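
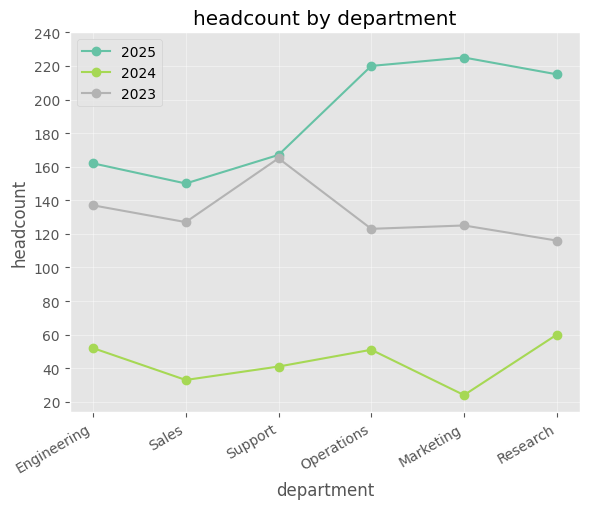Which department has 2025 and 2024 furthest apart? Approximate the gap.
Marketing, ≈ 200

Marketing: 2025 ≈ 220, 2024 ≈ 20 → gap ≈ 200. Next-largest (Operations) is only ≈ 160.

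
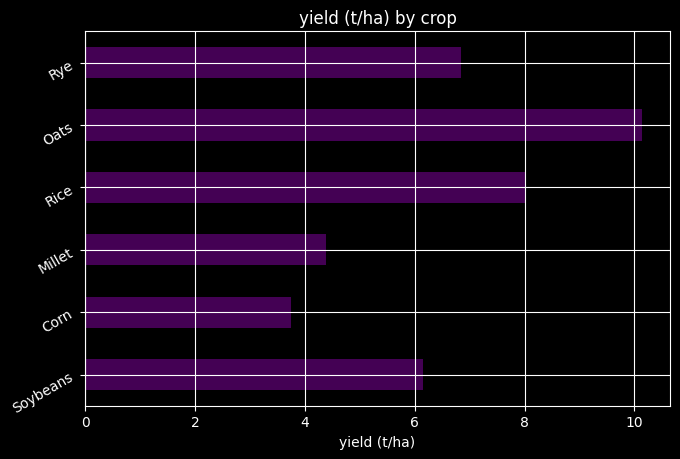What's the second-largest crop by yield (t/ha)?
Rice

Top 3: Oats ≈ 10, Rice ≈ 8, Rye ≈ 7.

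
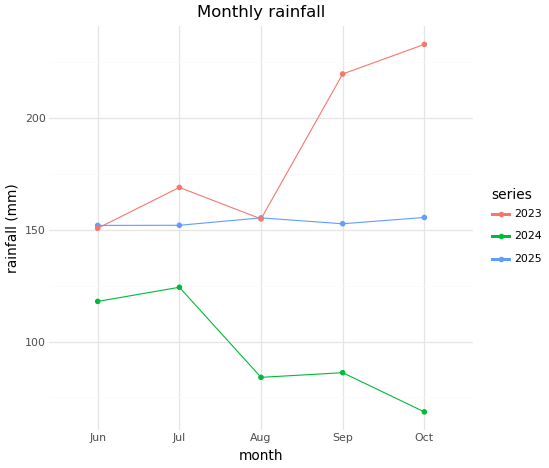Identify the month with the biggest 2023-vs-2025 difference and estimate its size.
Oct: 2023 ≈ 240, 2025 ≈ 160 → gap ≈ 80. Next-largest (Sep) is only ≈ 60.

Oct, ≈ 80 mm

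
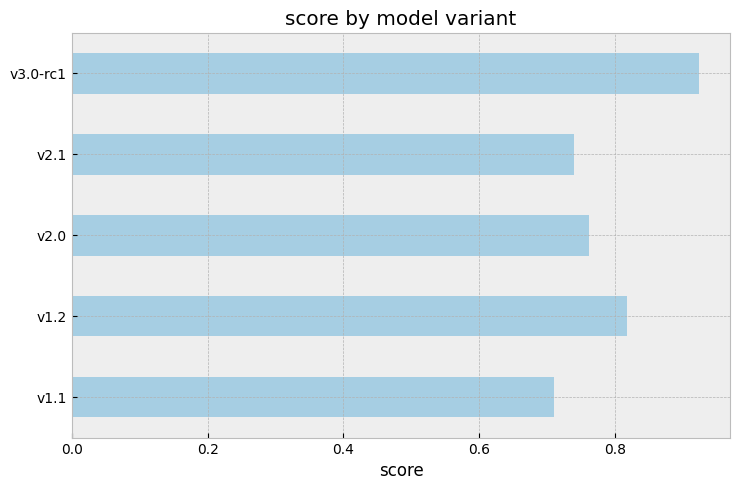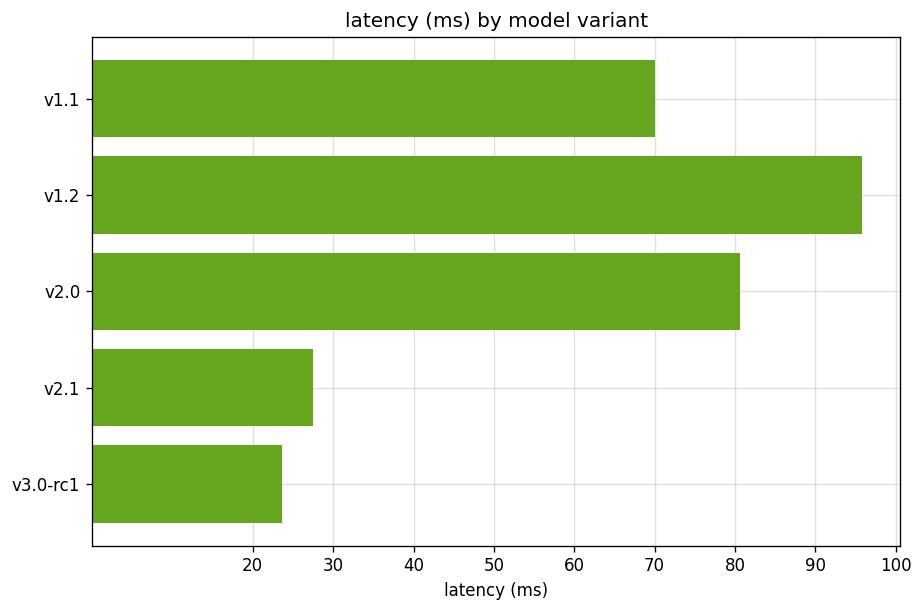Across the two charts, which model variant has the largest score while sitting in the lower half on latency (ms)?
v3.0-rc1

Chart 2 median latency (ms) ≈ 70; below-median model variants: v2.1, v3.0-rc1. Among those, v3.0-rc1 has the highest score (≈ 0.9).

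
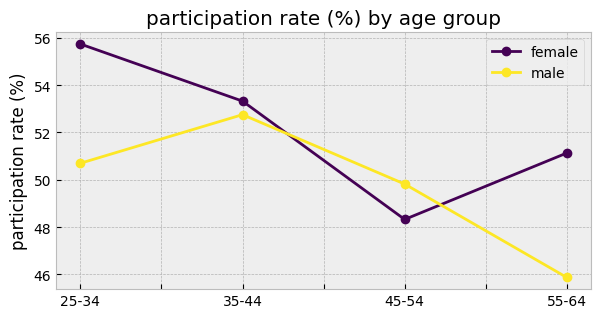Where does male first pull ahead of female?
35-44: male ≈ 53 vs female ≈ 53 (not yet); 45-54: male ≈ 50 vs female ≈ 48 (first crossover).

45-54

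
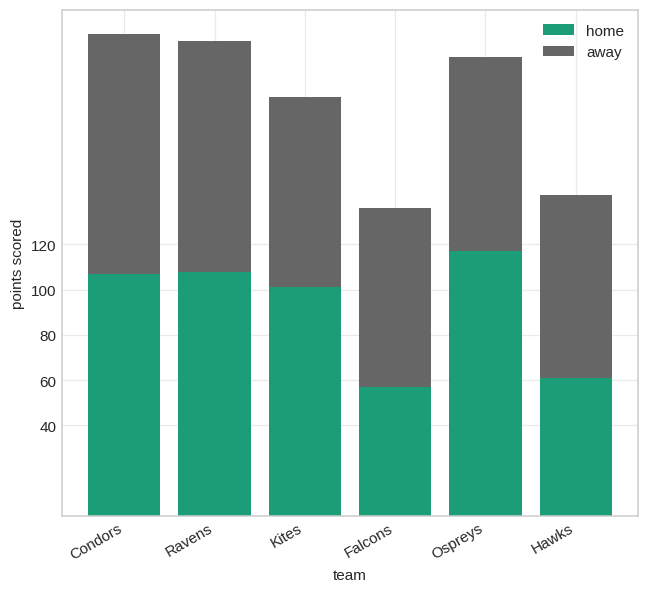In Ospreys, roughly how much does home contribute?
≈ 120

home top ≈ 120, bottom ≈ 0; segment ≈ 120.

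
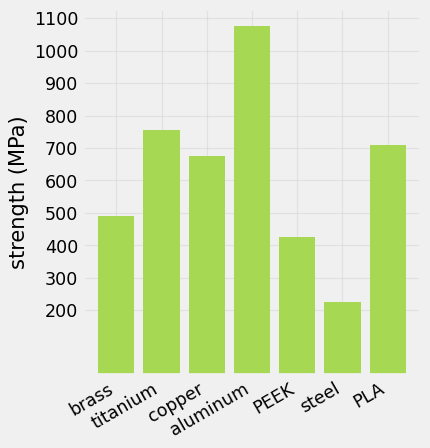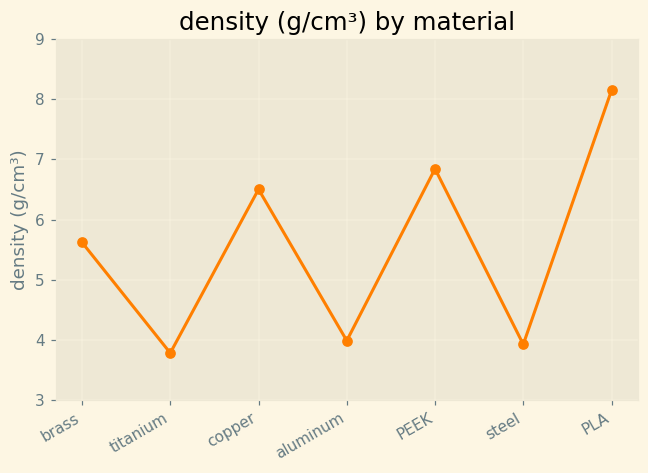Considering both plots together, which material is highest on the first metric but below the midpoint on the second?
aluminum

Chart 2 median density (g/cm³) ≈ 6; below-median materials: titanium, aluminum, steel. Among those, aluminum has the highest strength (MPa) (≈ 1100).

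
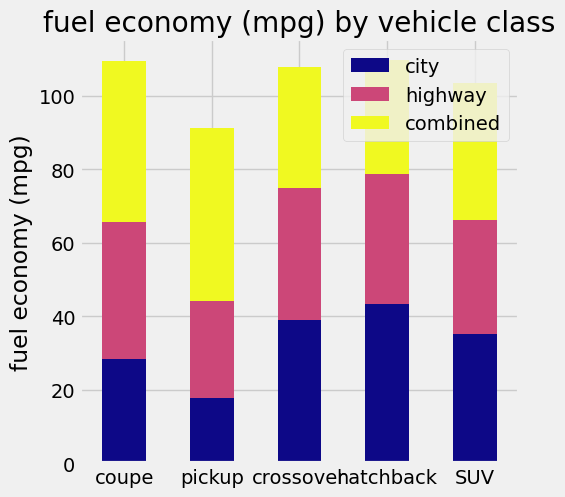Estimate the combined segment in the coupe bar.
combined top ≈ 110, bottom ≈ 70; segment ≈ 40.

≈ 40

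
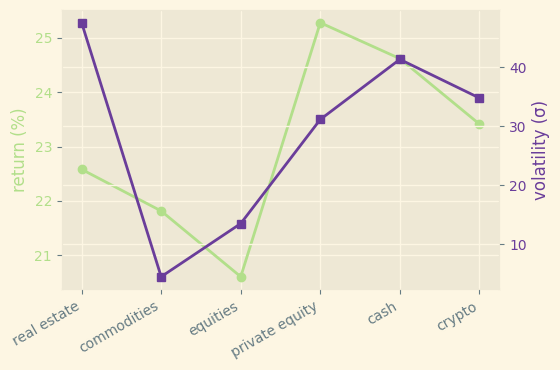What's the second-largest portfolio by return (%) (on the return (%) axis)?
Top 3 (on the return (%) axis): private equity ≈ 25.5, cash ≈ 24.5, crypto ≈ 23.5.

cash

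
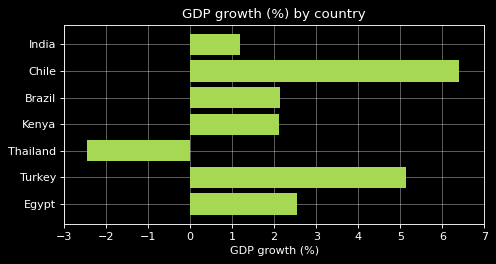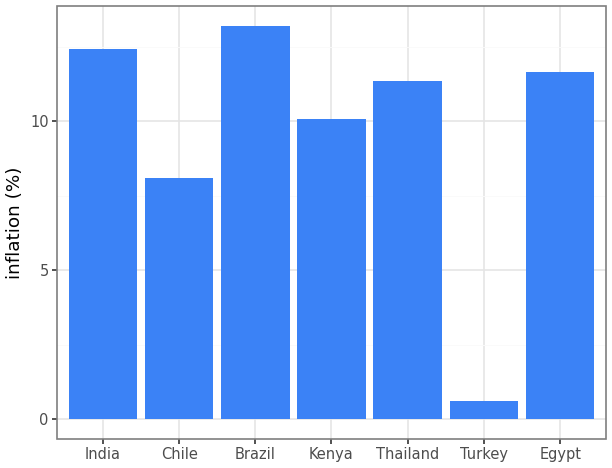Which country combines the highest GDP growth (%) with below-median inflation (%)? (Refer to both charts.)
Chart 2 median inflation (%) ≈ 12; below-median countries: Chile, Kenya, Turkey. Among those, Chile has the highest GDP growth (%) (≈ 6).

Chile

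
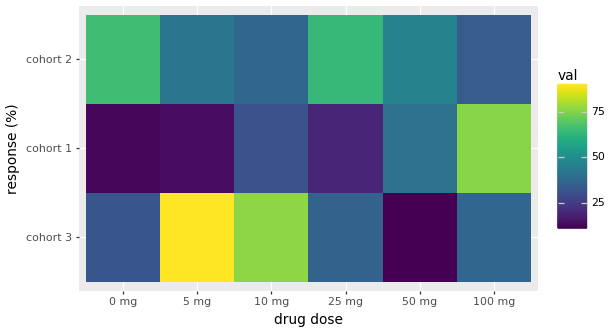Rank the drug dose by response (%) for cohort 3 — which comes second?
Top 3 for cohort 3: 5 mg ≈ 90, 10 mg ≈ 80, 100 mg ≈ 40.

10 mg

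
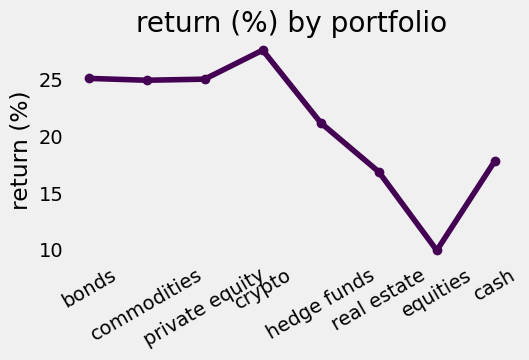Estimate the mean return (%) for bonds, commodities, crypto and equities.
(26 + 24 + 28 + 10) / 4 ≈ 22.

≈ 22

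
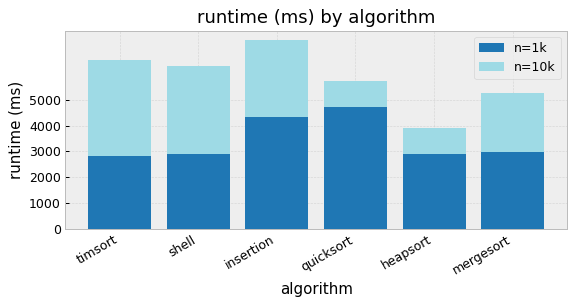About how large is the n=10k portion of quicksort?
≈ 1000

n=10k top ≈ 6000, bottom ≈ 5000; segment ≈ 1000.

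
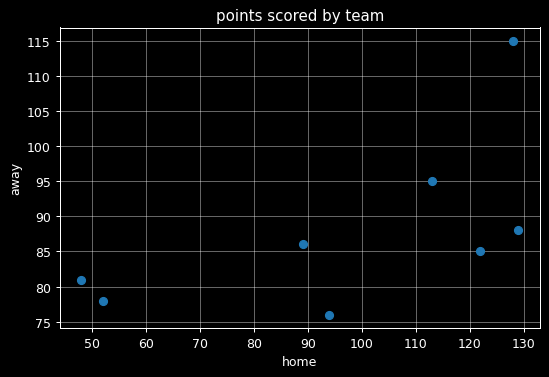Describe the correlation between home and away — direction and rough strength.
positive, moderate

Points are positively correlated; moderate (|r| ≈ 0.6).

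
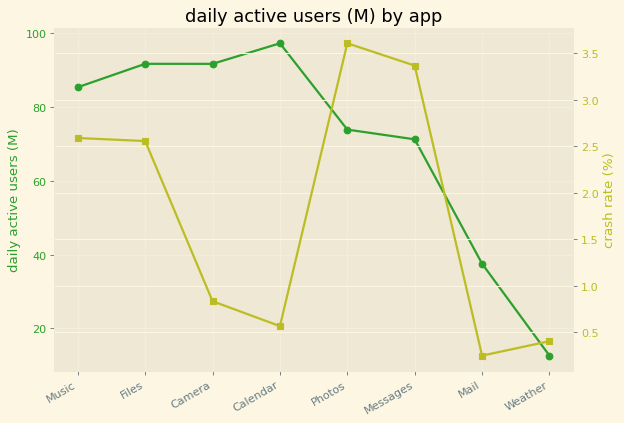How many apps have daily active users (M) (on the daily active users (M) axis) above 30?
Above 30: Music, Files, Camera, Calendar, Photos, Messages, Mail.

7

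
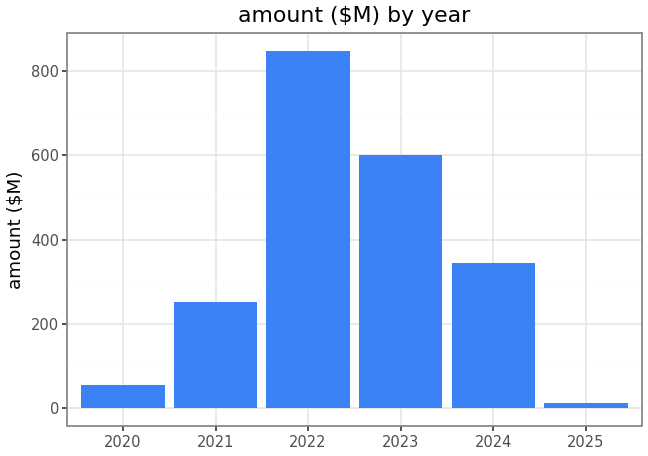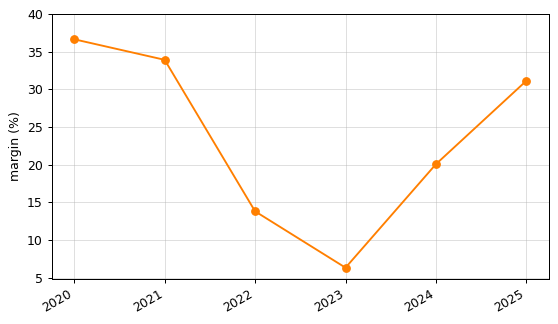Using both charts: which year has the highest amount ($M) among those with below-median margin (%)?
2022

Chart 2 median margin (%) ≈ 25; below-median years: 2022, 2023, 2024. Among those, 2022 has the highest amount ($M) (≈ 800).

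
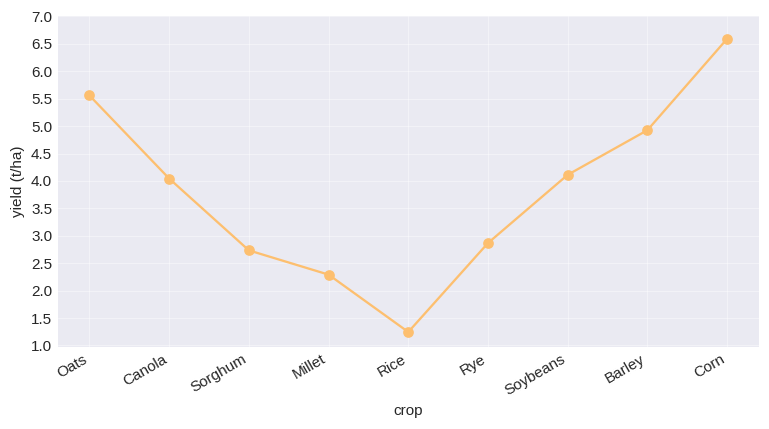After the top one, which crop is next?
Top 3: Corn ≈ 6.5, Oats ≈ 5.5, Barley ≈ 5.0.

Oats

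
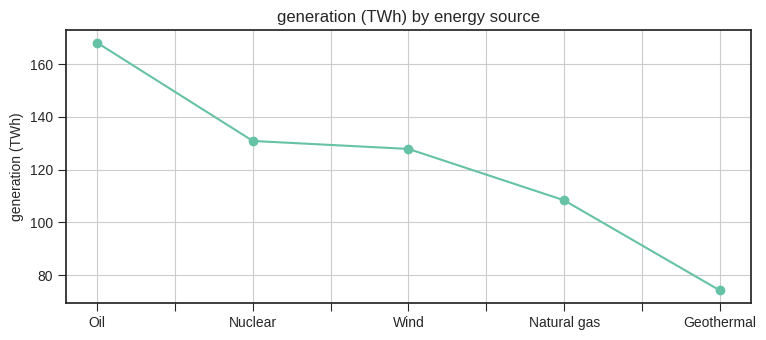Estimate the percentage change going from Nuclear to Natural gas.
Nuclear ≈ 130, Natural gas ≈ 110; (110 − 130) / 130 ≈ -15.4%.

≈ -15.4%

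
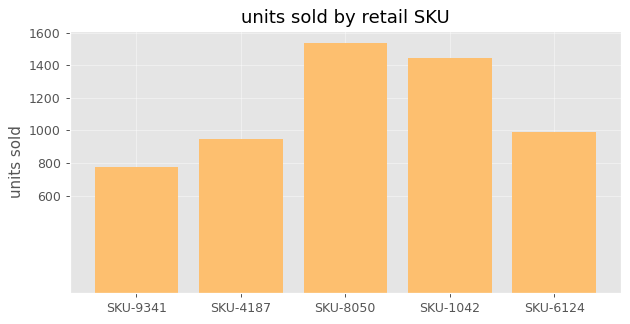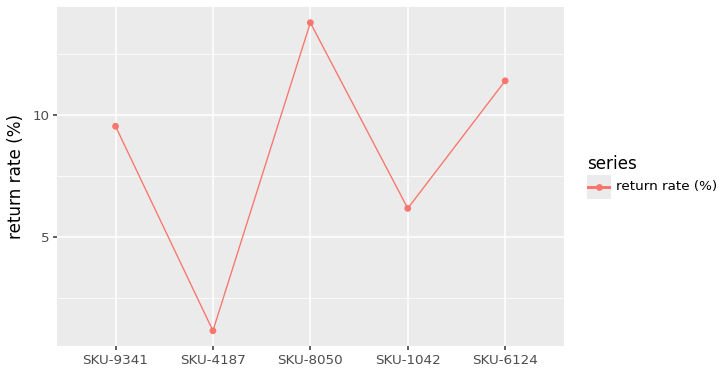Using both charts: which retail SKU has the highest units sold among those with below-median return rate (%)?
SKU-1042

Chart 2 median return rate (%) ≈ 10; below-median retail SKUs: SKU-4187, SKU-1042. Among those, SKU-1042 has the highest units sold (≈ 1400).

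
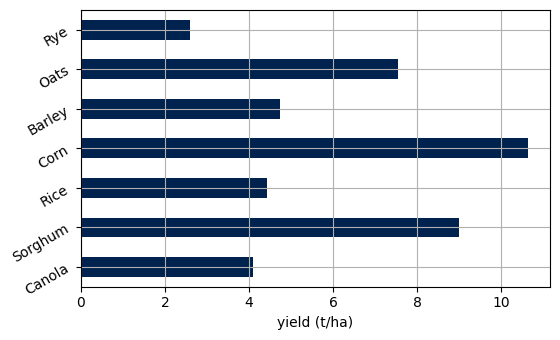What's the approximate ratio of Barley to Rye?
≈ 1.67×

Barley ≈ 5, Rye ≈ 3; 5/3 ≈ 1.67.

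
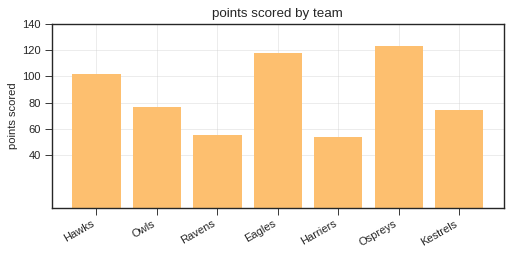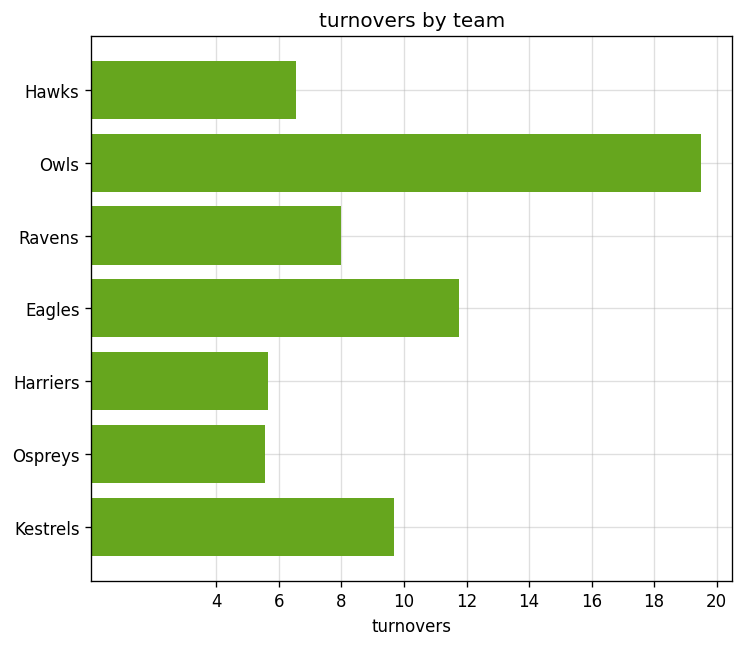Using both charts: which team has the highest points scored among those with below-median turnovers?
Ospreys

Chart 2 median turnovers ≈ 8; below-median teams: Hawks, Harriers, Ospreys. Among those, Ospreys has the highest points scored (≈ 120).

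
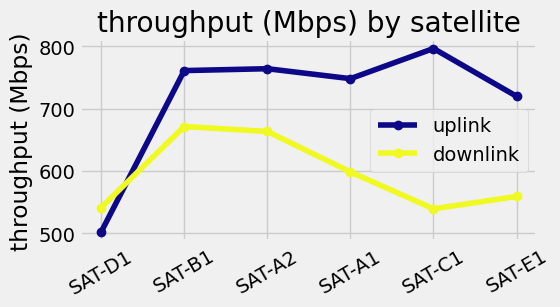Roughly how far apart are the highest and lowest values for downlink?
Max SAT-B1 ≈ 675, min SAT-C1 ≈ 550; range ≈ 125.

≈ 125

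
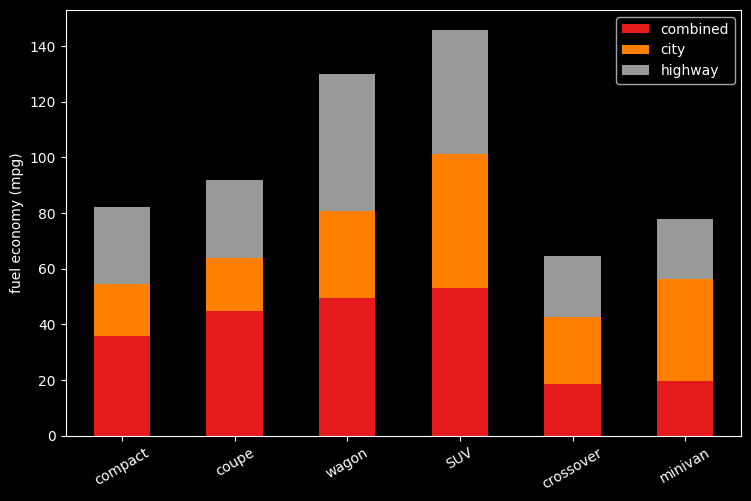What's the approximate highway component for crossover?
highway top ≈ 60, bottom ≈ 40; segment ≈ 20.

≈ 20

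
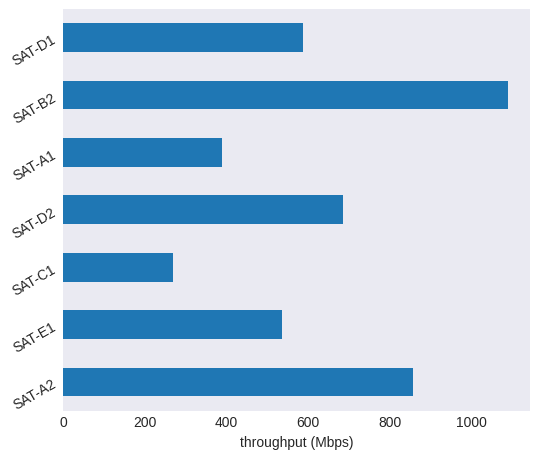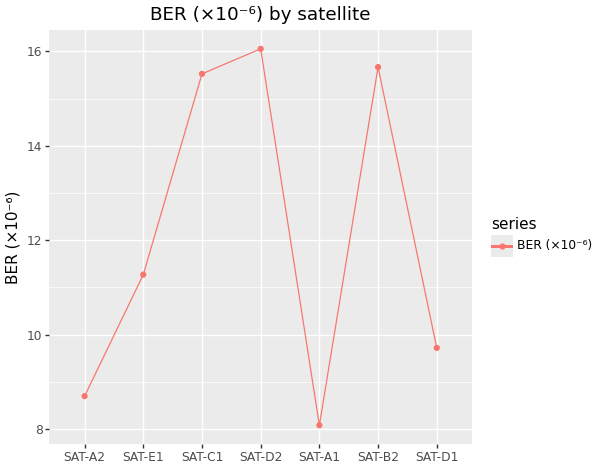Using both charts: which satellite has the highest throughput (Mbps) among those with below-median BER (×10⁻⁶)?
SAT-A2

Chart 2 median BER (×10⁻⁶) ≈ 12; below-median satellites: SAT-A2, SAT-A1, SAT-D1. Among those, SAT-A2 has the highest throughput (Mbps) (≈ 900).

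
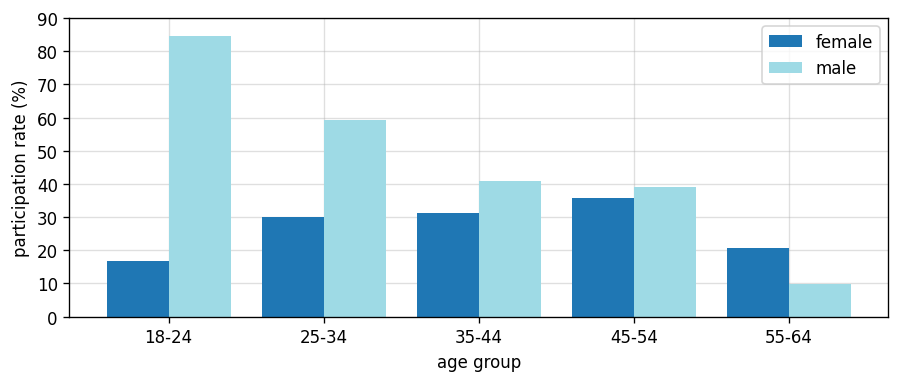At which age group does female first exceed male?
55-64

45-54: female ≈ 40 vs male ≈ 40 (not yet); 55-64: female ≈ 20 vs male ≈ 10 (first crossover).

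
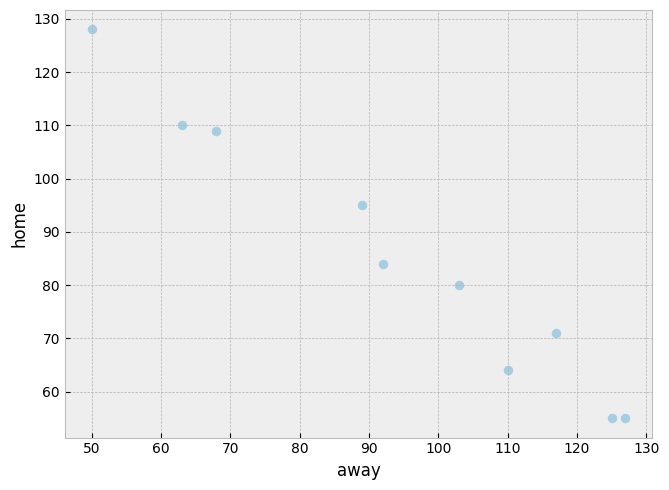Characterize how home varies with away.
Points are negatively correlated; strong (|r| ≈ 1.0).

negative, strong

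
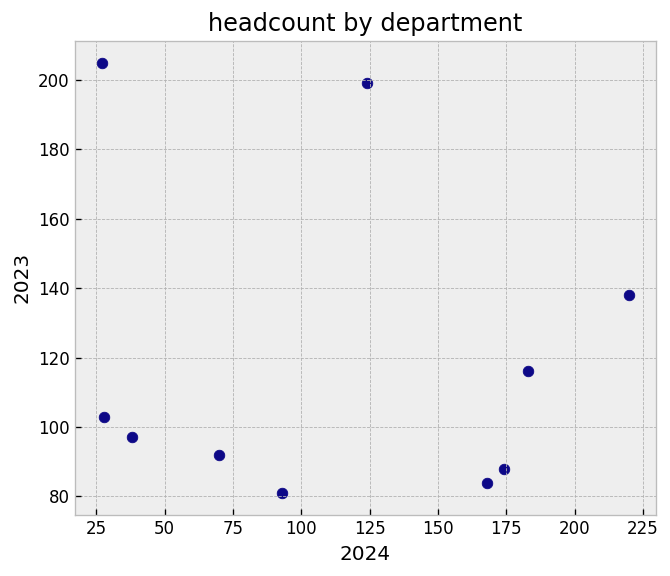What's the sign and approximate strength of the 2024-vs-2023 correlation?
no clear correlation

Points are roughly uncorrelated; weak (|r| ≈ 0.1).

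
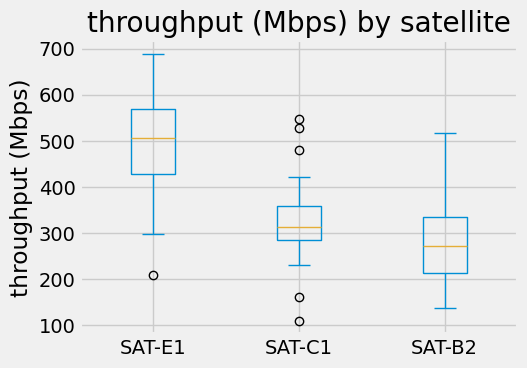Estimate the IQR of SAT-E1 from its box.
Q3 ≈ 560, Q1 ≈ 420; IQR ≈ 140.

≈ 140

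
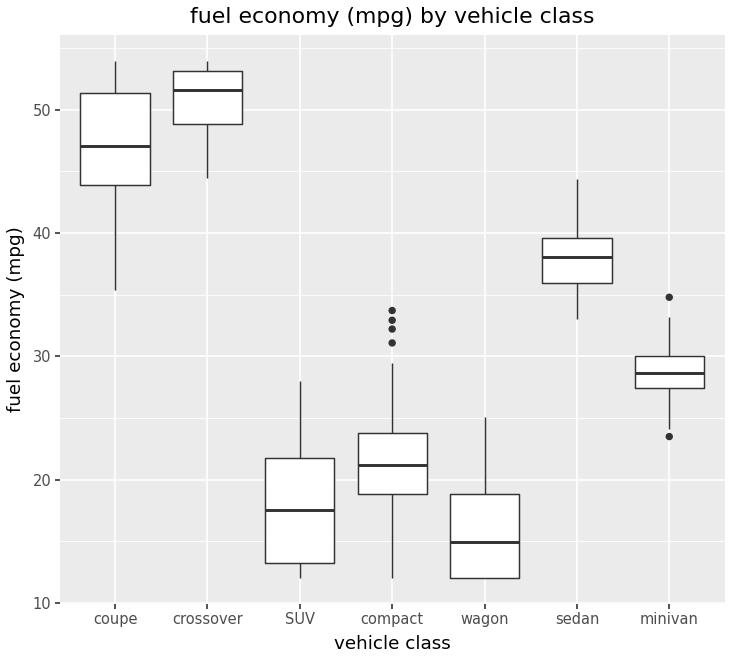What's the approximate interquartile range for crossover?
≈ 5

Q3 ≈ 55, Q1 ≈ 50; IQR ≈ 5.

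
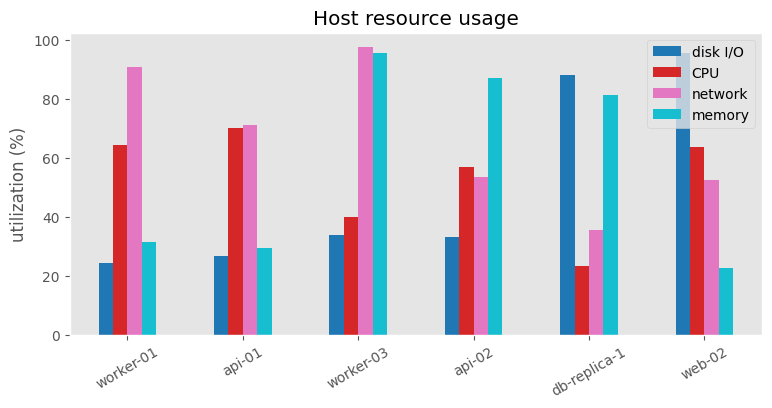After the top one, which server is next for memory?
Top 3 for memory: worker-03 ≈ 100, api-02 ≈ 90, db-replica-1 ≈ 80.

api-02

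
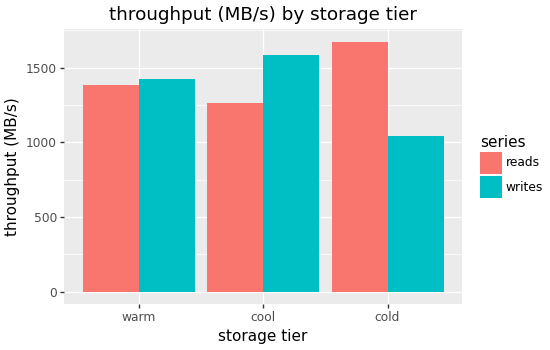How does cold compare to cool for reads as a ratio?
≈ 1.33×

cold ≈ 1600, cool ≈ 1200; 1600/1200 ≈ 1.33.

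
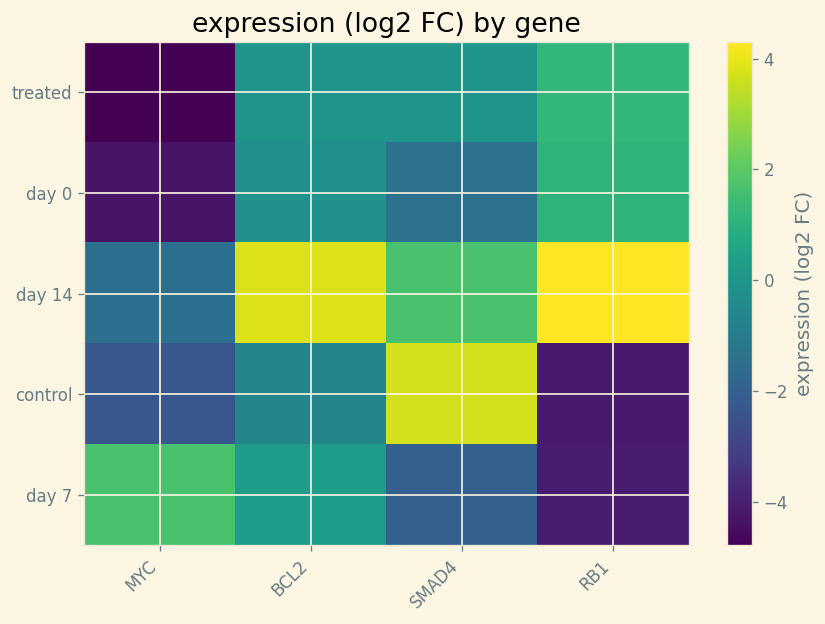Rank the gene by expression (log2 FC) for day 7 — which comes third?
SMAD4

Top 4 for day 7: MYC ≈ 2, BCL2 ≈ 0, SMAD4 ≈ -2, RB1 ≈ -4.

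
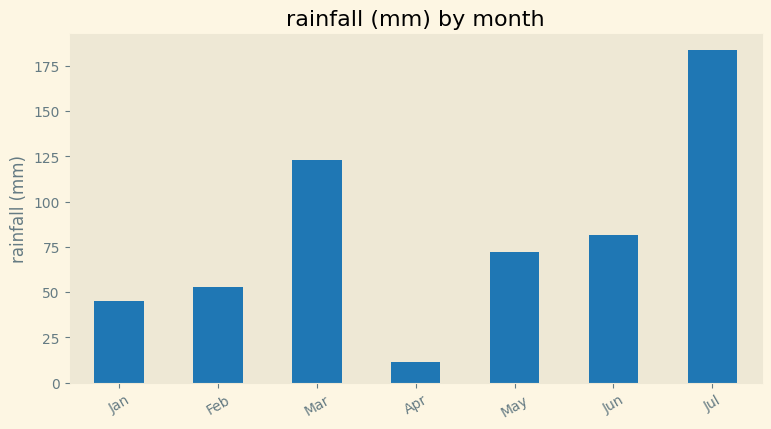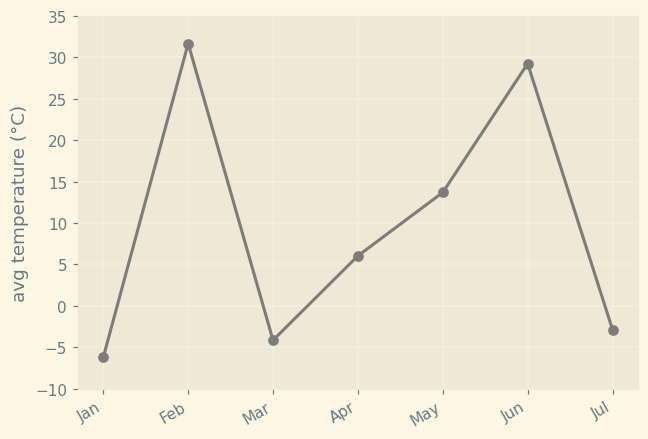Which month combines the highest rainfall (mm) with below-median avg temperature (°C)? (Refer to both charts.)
Jul

Chart 2 median avg temperature (°C) ≈ 5; below-median months: Jan, Mar, Jul. Among those, Jul has the highest rainfall (mm) (≈ 180).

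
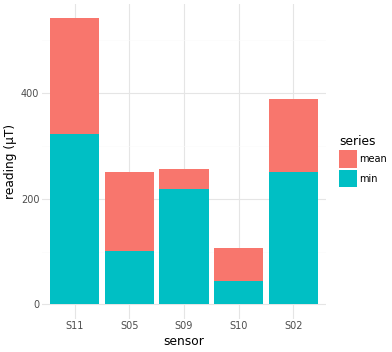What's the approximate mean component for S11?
mean top ≈ 550, bottom ≈ 300; segment ≈ 250.

≈ 250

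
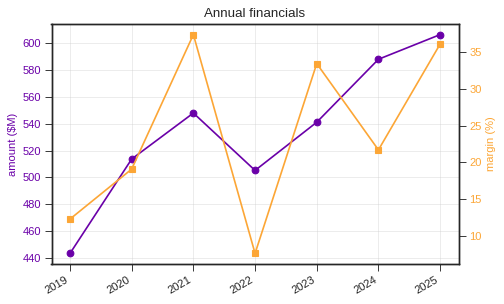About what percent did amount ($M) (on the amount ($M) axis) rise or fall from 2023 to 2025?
2023 ≈ 540, 2025 ≈ 600; (600 − 540) / 540 ≈ +11.1%.

≈ +11.1%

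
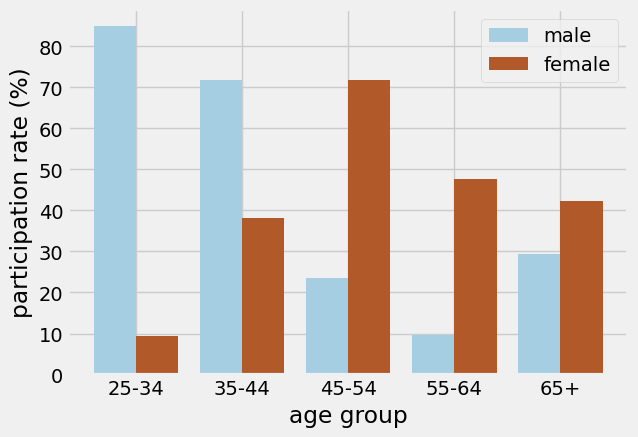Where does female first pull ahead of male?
35-44: female ≈ 40 vs male ≈ 70 (not yet); 45-54: female ≈ 70 vs male ≈ 20 (first crossover).

45-54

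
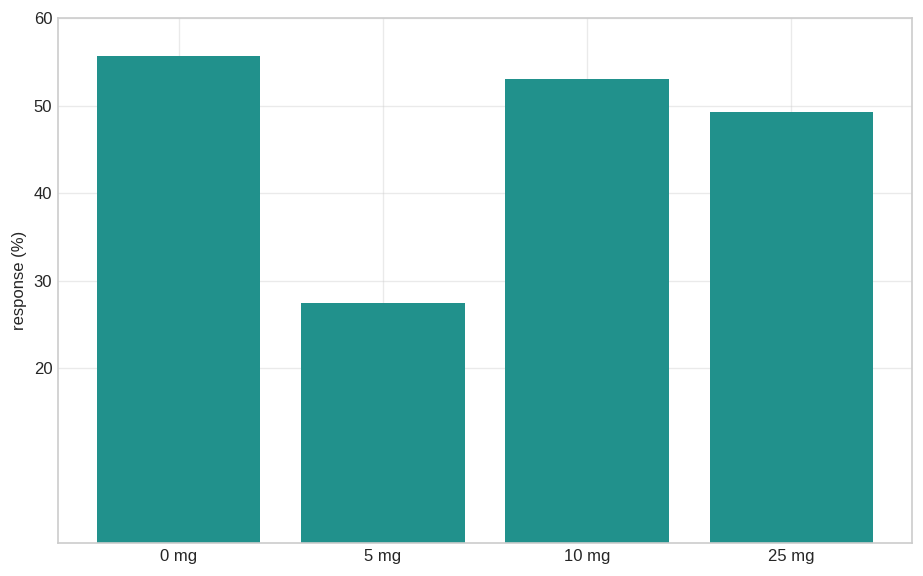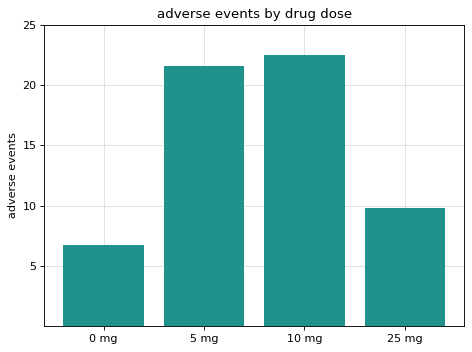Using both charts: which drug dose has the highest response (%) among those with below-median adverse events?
Chart 2 median adverse events ≈ 15; below-median drug doses: 0 mg, 25 mg. Among those, 0 mg has the highest response (%) (≈ 60).

0 mg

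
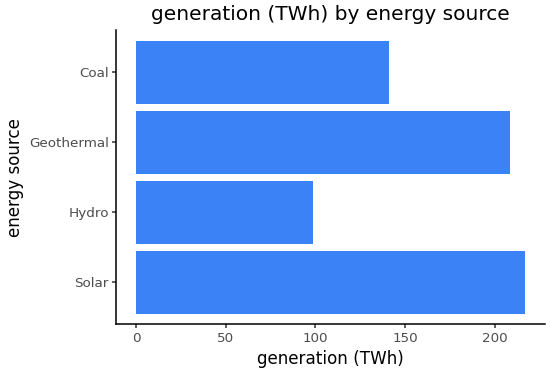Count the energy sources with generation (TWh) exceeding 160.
Above 160: Solar, Geothermal.

2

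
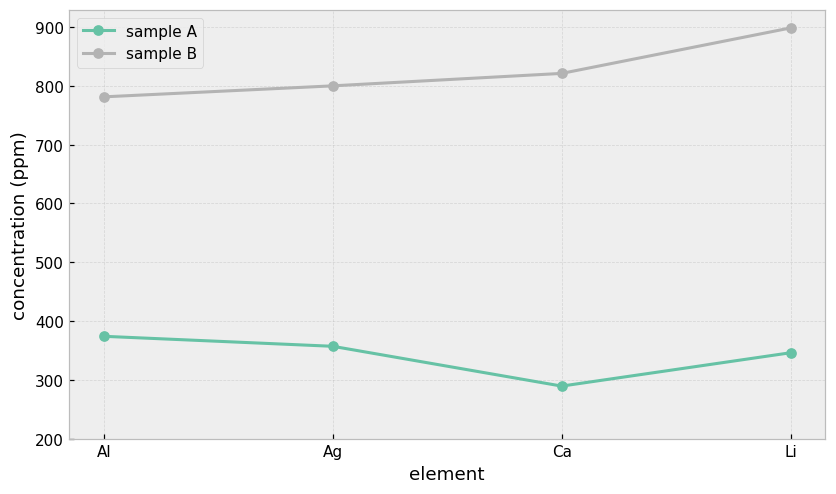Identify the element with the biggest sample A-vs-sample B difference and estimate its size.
Li, ≈ 600 ppm

Li: sample A ≈ 300, sample B ≈ 900 → gap ≈ 600. Next-largest (Ca) is only ≈ 500.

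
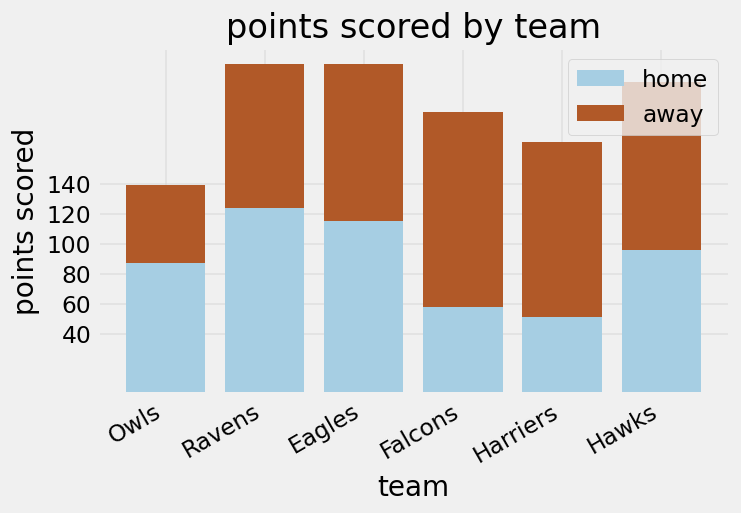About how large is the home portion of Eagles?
home top ≈ 120, bottom ≈ 0; segment ≈ 120.

≈ 120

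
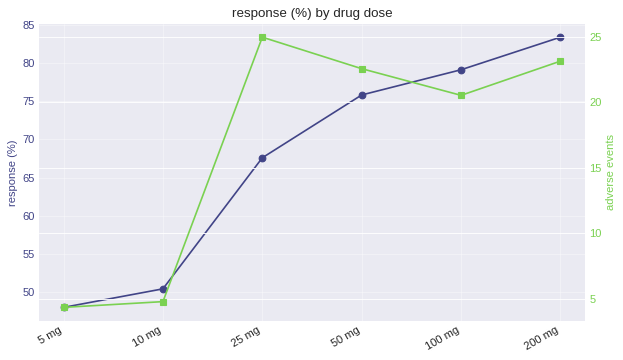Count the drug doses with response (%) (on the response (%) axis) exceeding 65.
Above 65: 25 mg, 50 mg, 100 mg, 200 mg.

4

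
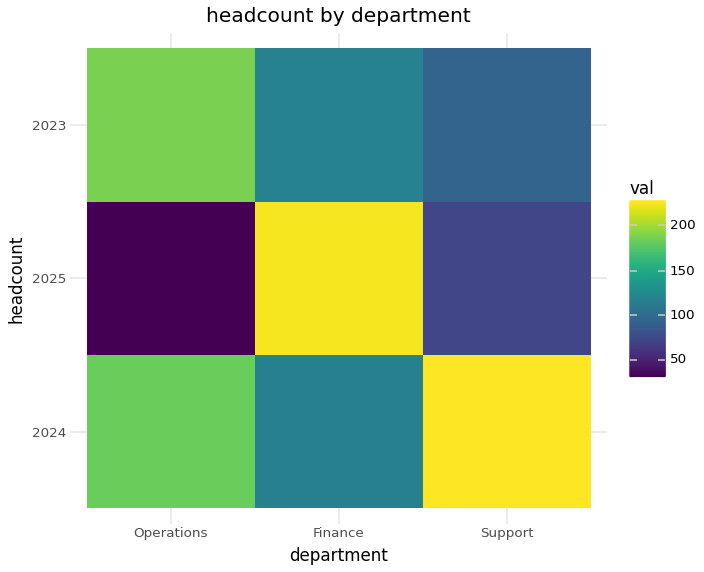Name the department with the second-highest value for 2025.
Support

Top 3 for 2025: Finance ≈ 220, Support ≈ 80, Operations ≈ 40.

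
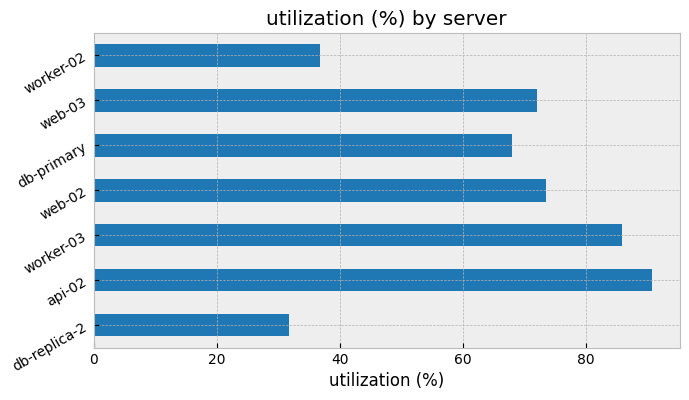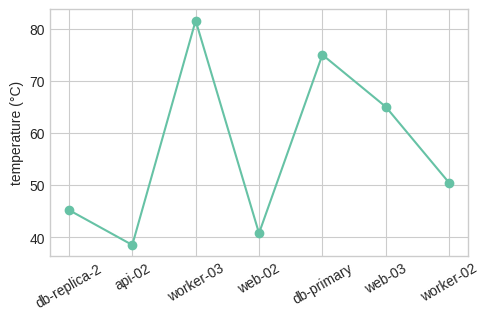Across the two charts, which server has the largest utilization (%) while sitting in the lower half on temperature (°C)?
api-02

Chart 2 median temperature (°C) ≈ 50; below-median servers: db-replica-2, api-02, web-02. Among those, api-02 has the highest utilization (%) (≈ 90).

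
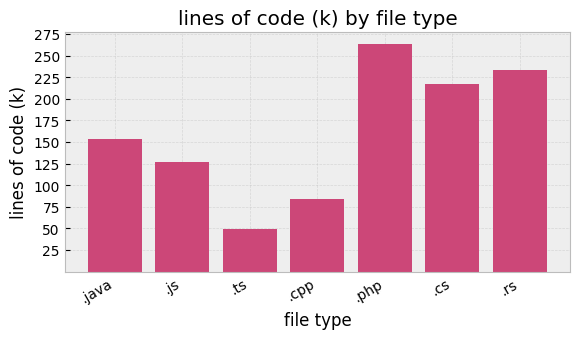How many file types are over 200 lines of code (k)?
Above 200: .php, .cs, .rs.

3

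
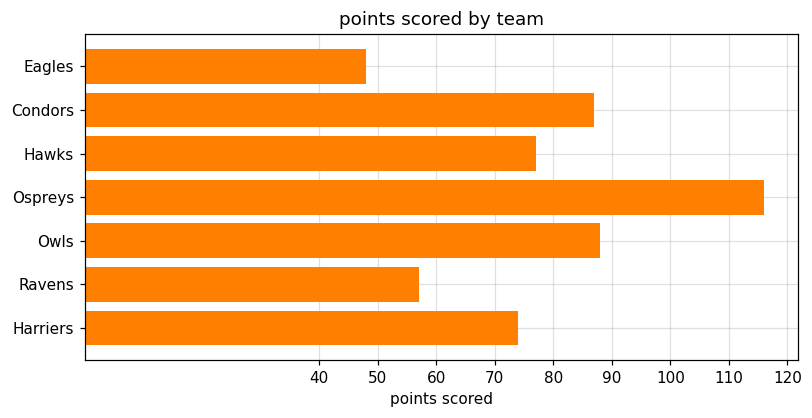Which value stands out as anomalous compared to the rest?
Ospreys ≈ 120; the rest sit between ≈ 50 and ≈ 90.

Ospreys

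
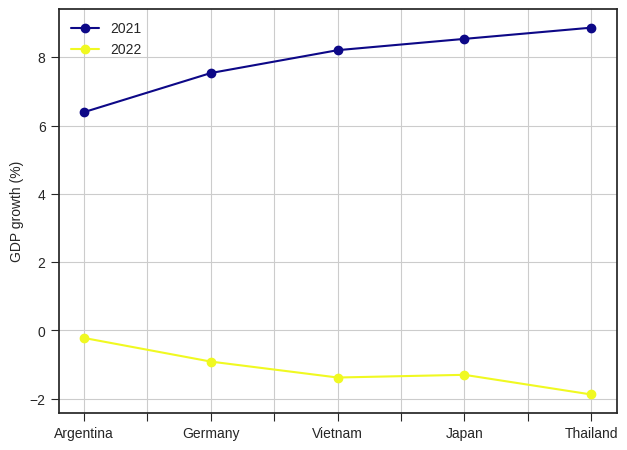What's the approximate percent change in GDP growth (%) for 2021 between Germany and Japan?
≈ +12.5%

Germany ≈ 8, Japan ≈ 9; (9 − 8) / 8 ≈ +12.5%.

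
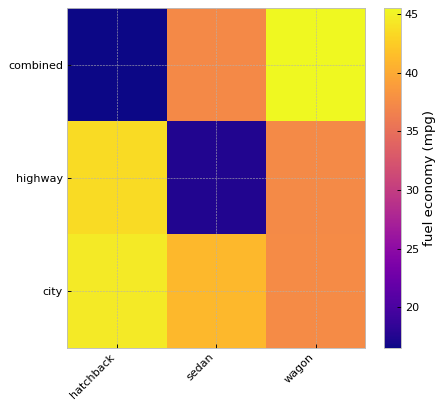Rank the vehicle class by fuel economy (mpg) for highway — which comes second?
Top 3 for highway: hatchback ≈ 45, wagon ≈ 35, sedan ≈ 20.

wagon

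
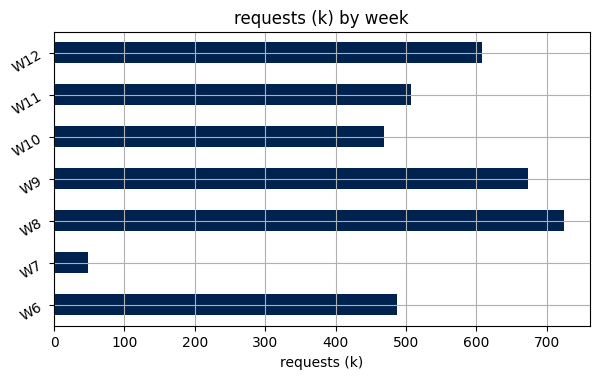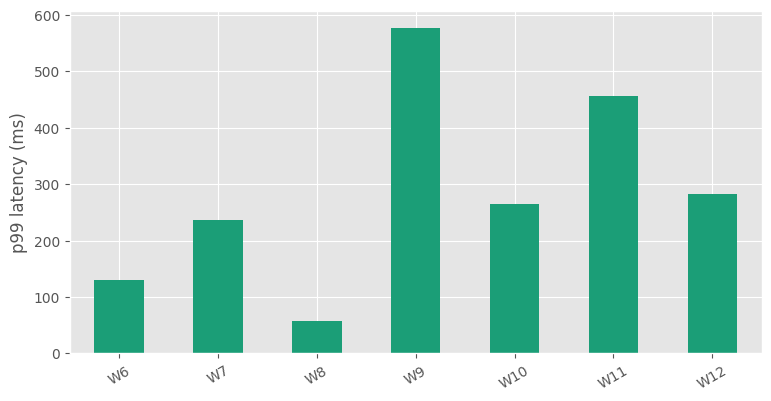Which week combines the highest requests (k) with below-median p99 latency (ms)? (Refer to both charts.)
W8

Chart 2 median p99 latency (ms) ≈ 300; below-median weeks: W6, W7, W8. Among those, W8 has the highest requests (k) (≈ 700).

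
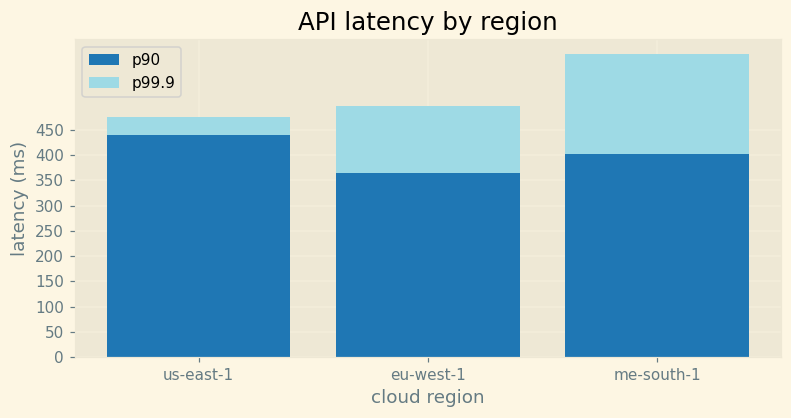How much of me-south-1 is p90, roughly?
p90 top ≈ 400, bottom ≈ 0; segment ≈ 400.

≈ 400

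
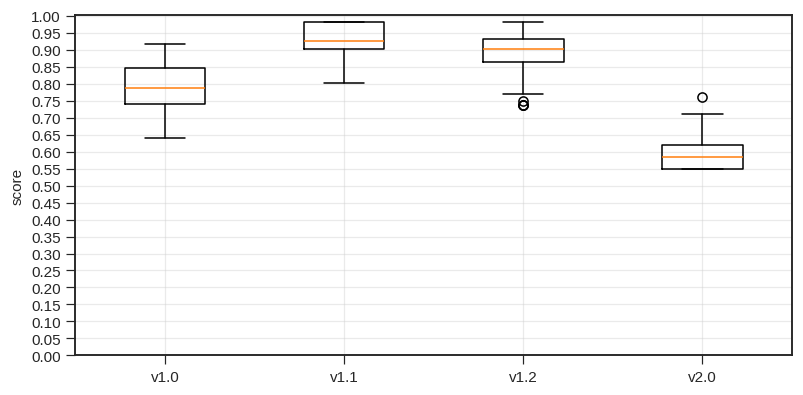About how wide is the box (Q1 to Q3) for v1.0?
Q3 ≈ 0.85, Q1 ≈ 0.75; IQR ≈ 0.10.

≈ 0.10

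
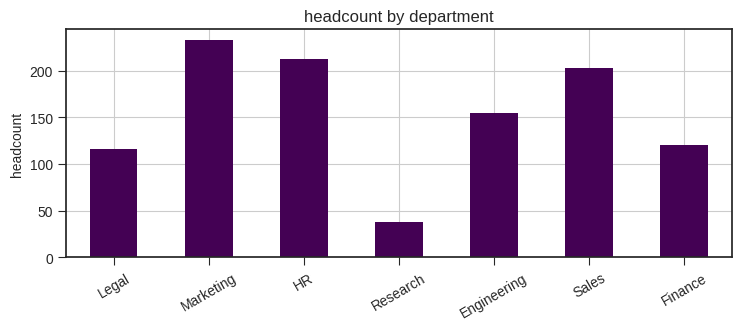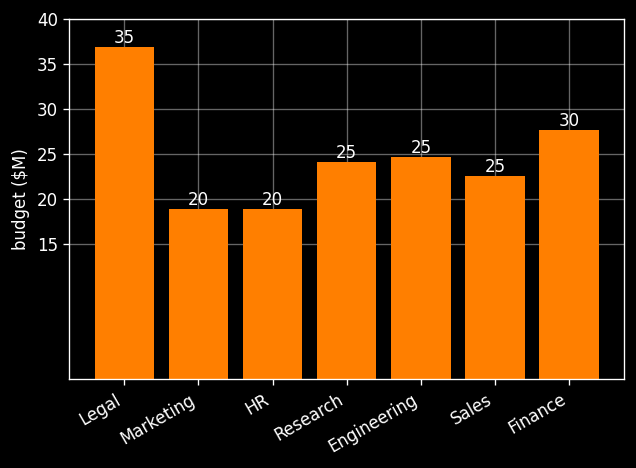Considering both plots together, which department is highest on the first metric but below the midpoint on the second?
Chart 2 median budget ($M) ≈ 25; below-median departments: Marketing, HR, Sales. Among those, Marketing has the highest headcount (≈ 225).

Marketing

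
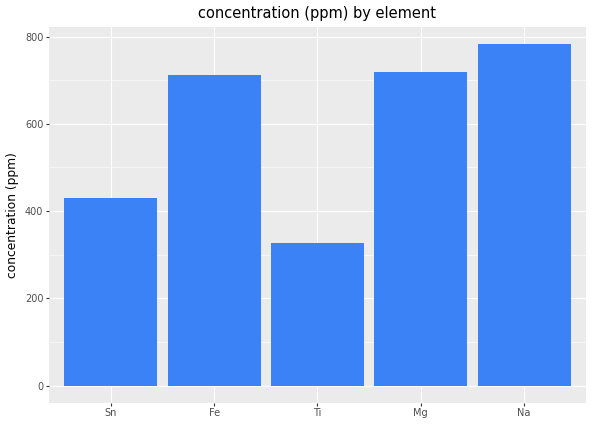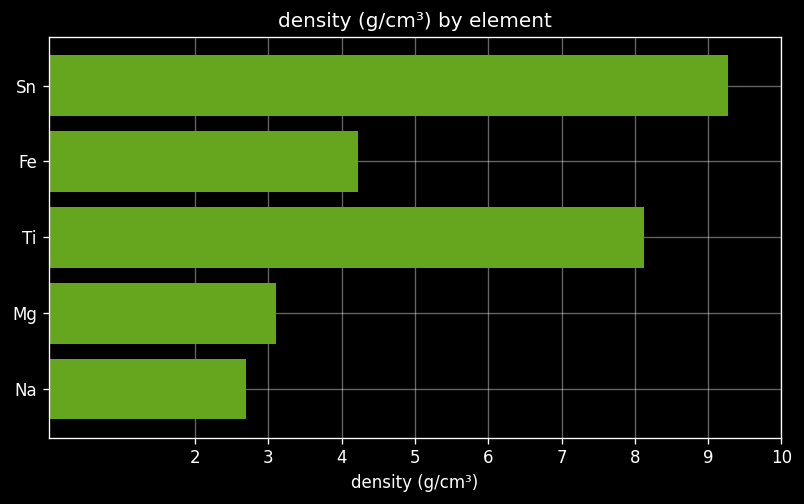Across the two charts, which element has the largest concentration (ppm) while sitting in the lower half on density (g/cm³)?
Chart 2 median density (g/cm³) ≈ 4; below-median elements: Mg, Na. Among those, Na has the highest concentration (ppm) (≈ 800).

Na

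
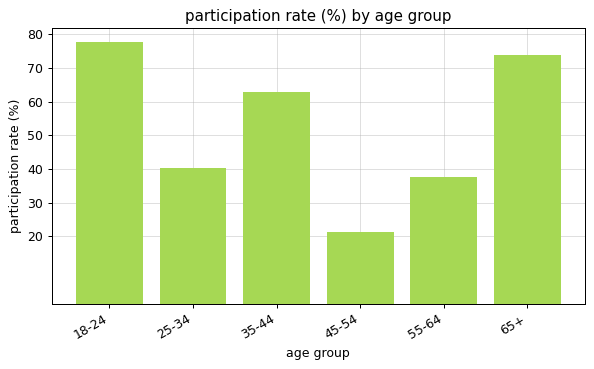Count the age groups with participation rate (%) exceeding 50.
Above 50: 18-24, 35-44, 65+.

3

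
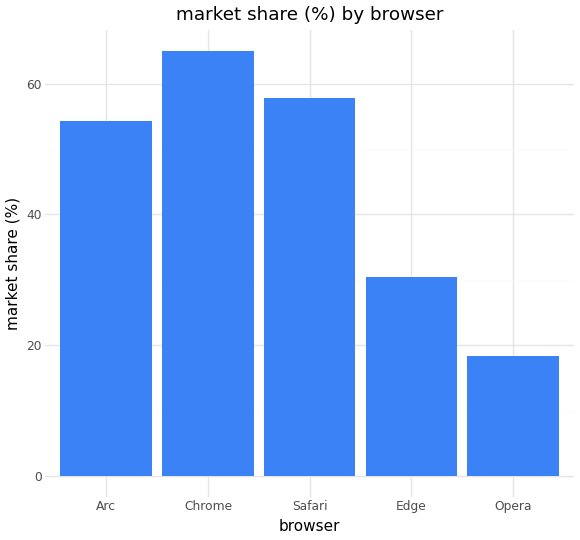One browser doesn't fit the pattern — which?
Opera

Opera ≈ 20; the rest sit between ≈ 30 and ≈ 60.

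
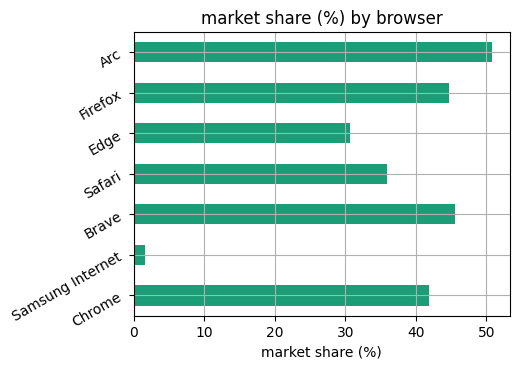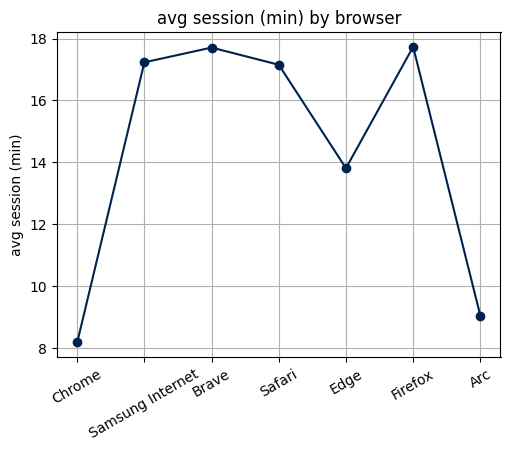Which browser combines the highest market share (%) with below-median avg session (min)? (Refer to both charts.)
Arc

Chart 2 median avg session (min) ≈ 18; below-median browsers: Chrome, Edge, Arc. Among those, Arc has the highest market share (%) (≈ 50).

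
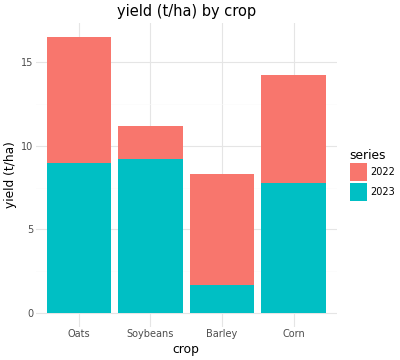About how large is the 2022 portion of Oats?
2022 top ≈ 16, bottom ≈ 8; segment ≈ 8.

≈ 8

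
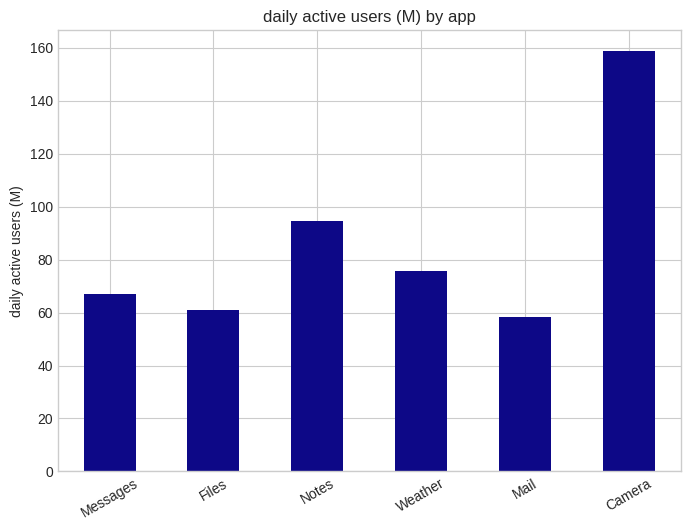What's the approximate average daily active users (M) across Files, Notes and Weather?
≈ 80

(60 + 100 + 80) / 3 ≈ 80.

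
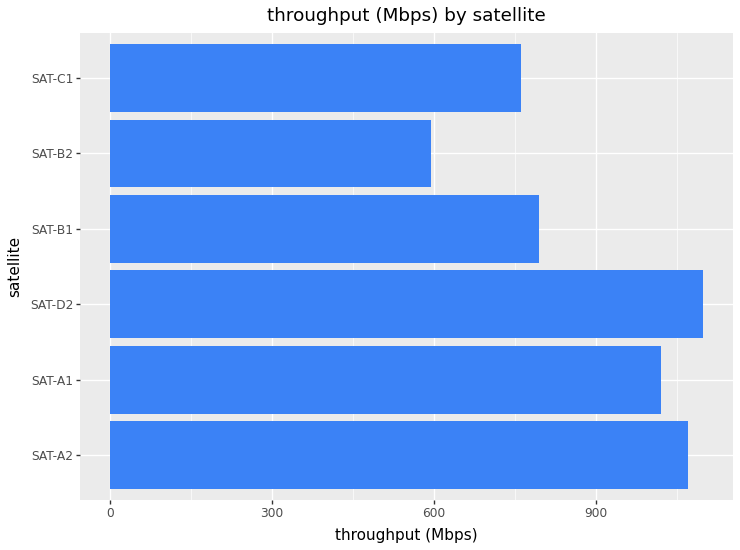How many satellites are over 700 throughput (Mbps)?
Above 700: SAT-A2, SAT-A1, SAT-D2, SAT-B1, SAT-C1.

5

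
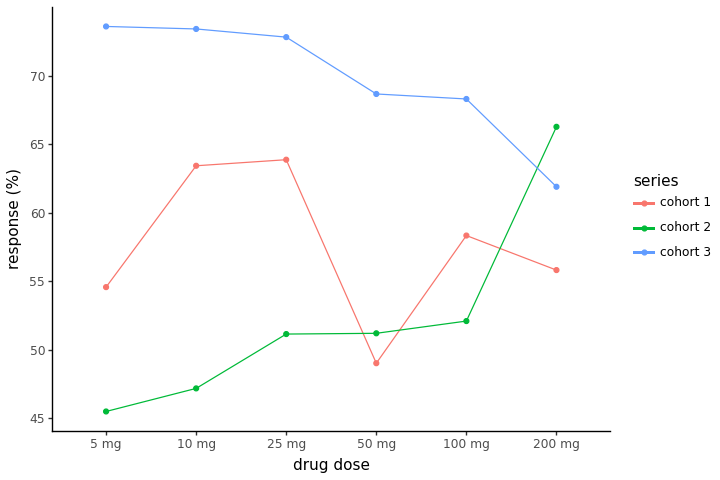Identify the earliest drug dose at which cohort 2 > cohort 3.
200 mg

100 mg: cohort 2 ≈ 50 vs cohort 3 ≈ 70 (not yet); 200 mg: cohort 2 ≈ 65 vs cohort 3 ≈ 60 (first crossover).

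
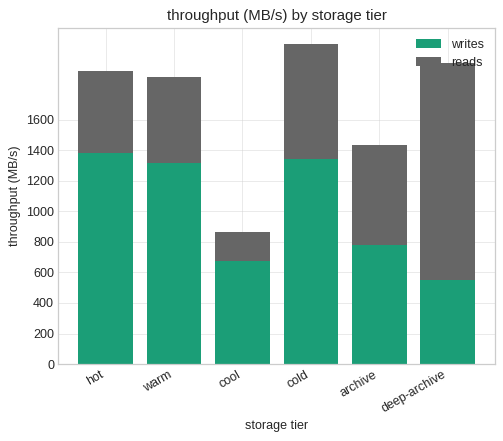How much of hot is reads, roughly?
≈ 600

reads top ≈ 2000, bottom ≈ 1400; segment ≈ 600.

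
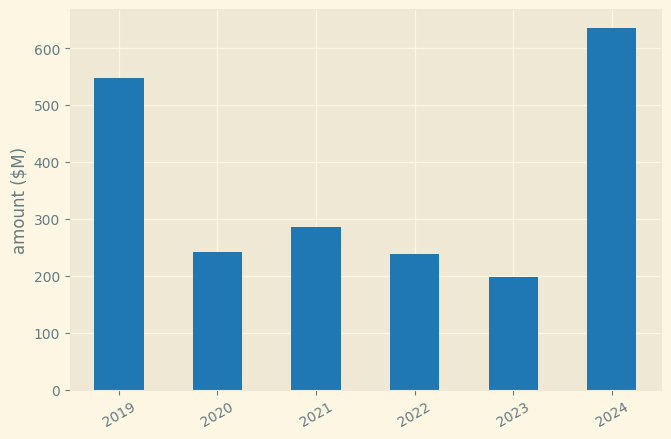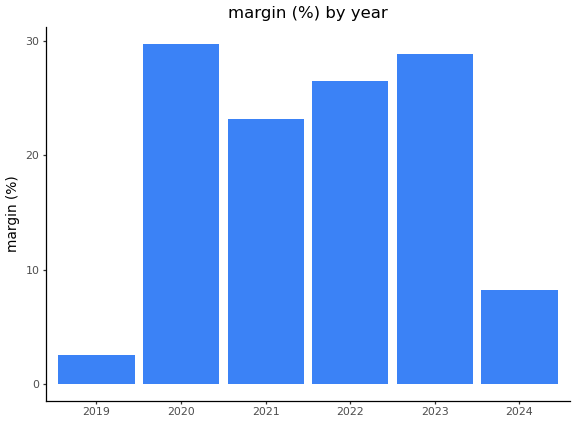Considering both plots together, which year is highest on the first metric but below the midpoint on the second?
2024

Chart 2 median margin (%) ≈ 25; below-median years: 2019, 2021, 2024. Among those, 2024 has the highest amount ($M) (≈ 600).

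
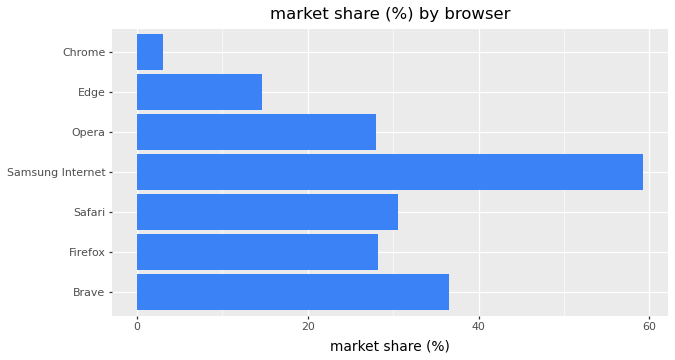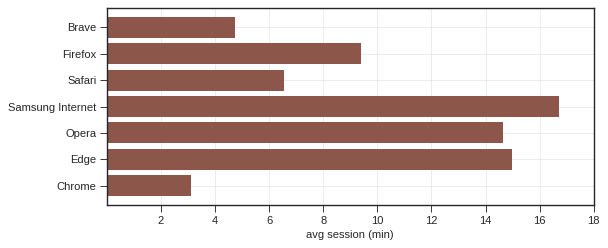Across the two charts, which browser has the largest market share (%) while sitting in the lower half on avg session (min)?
Chart 2 median avg session (min) ≈ 10; below-median browsers: Brave, Safari, Chrome. Among those, Brave has the highest market share (%) (≈ 40).

Brave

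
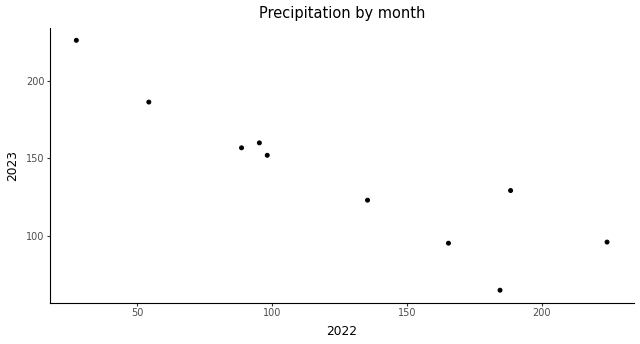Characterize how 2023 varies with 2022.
Points are negatively correlated; strong (|r| ≈ 0.9).

negative, strong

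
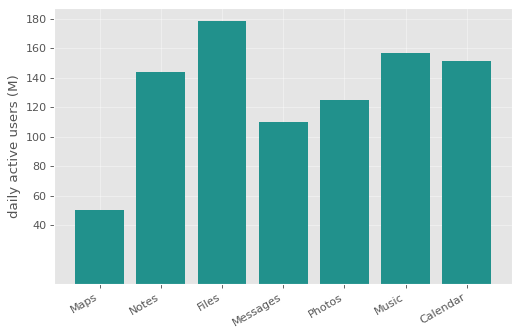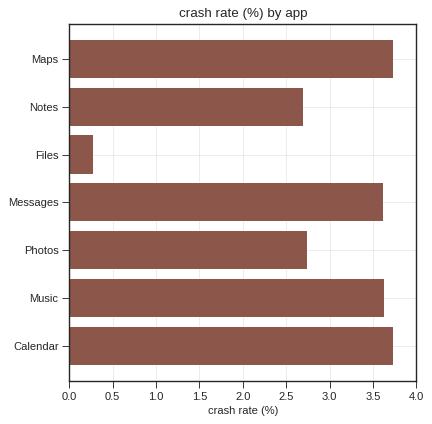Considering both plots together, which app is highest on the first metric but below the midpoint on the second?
Files

Chart 2 median crash rate (%) ≈ 3.5; below-median apps: Notes, Files, Photos. Among those, Files has the highest daily active users (M) (≈ 180).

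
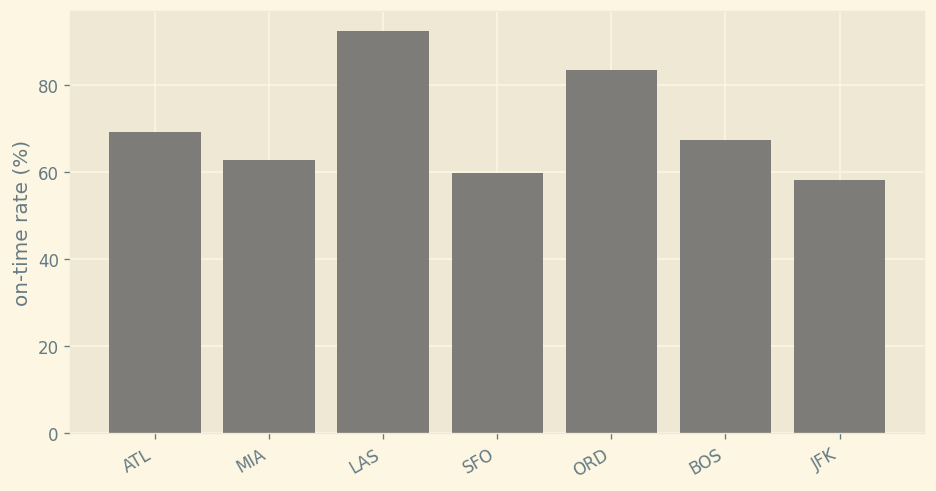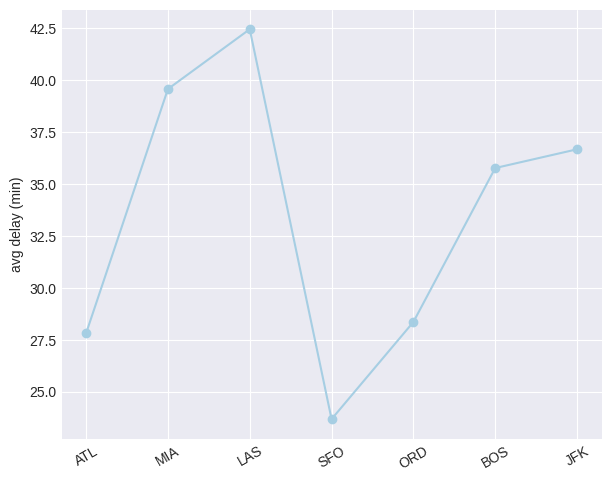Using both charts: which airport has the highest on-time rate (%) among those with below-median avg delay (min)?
ORD

Chart 2 median avg delay (min) ≈ 35; below-median airports: ATL, SFO, ORD. Among those, ORD has the highest on-time rate (%) (≈ 80).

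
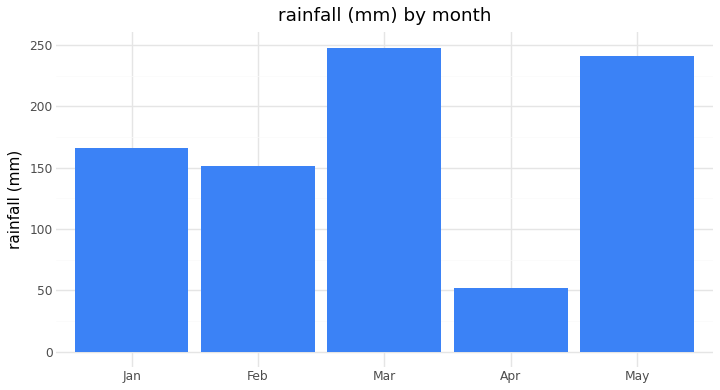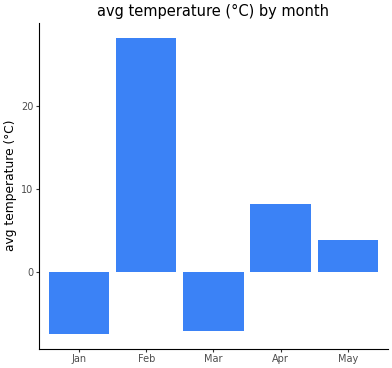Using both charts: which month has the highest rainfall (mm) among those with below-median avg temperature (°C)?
Mar

Chart 2 median avg temperature (°C) ≈ 5; below-median months: Jan, Mar. Among those, Mar has the highest rainfall (mm) (≈ 250).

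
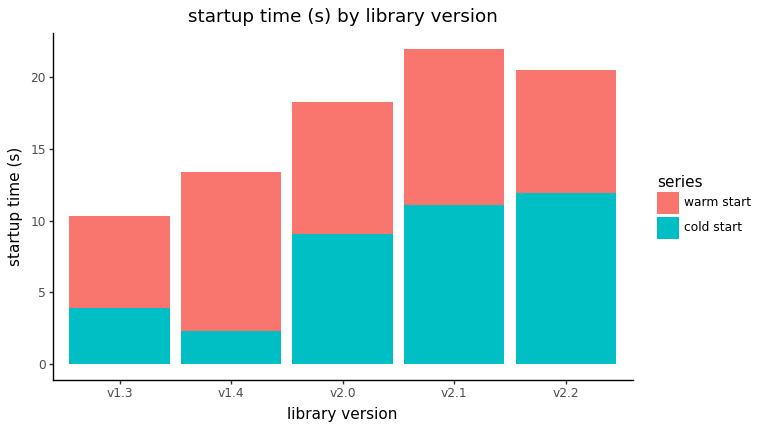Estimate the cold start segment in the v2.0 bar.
≈ 10

cold start top ≈ 10, bottom ≈ 0; segment ≈ 10.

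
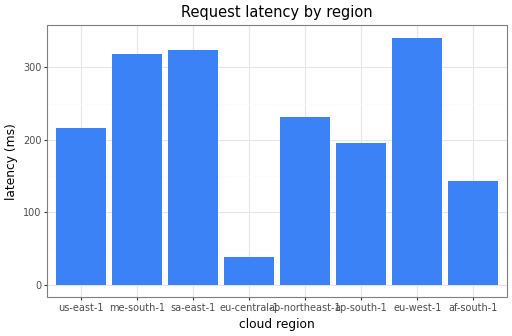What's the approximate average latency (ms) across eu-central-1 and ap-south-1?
(50 + 200) / 2 ≈ 125.

≈ 125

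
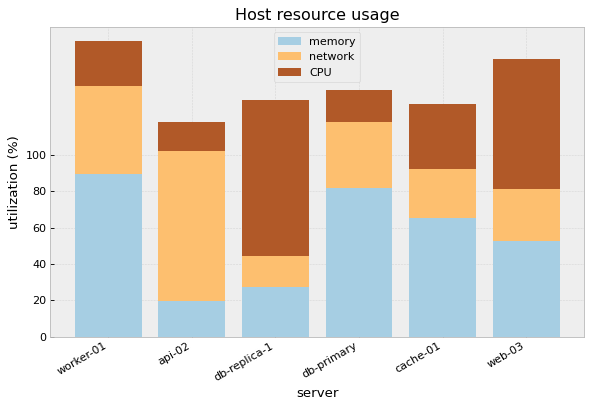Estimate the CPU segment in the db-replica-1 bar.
CPU top ≈ 140, bottom ≈ 40; segment ≈ 100.

≈ 100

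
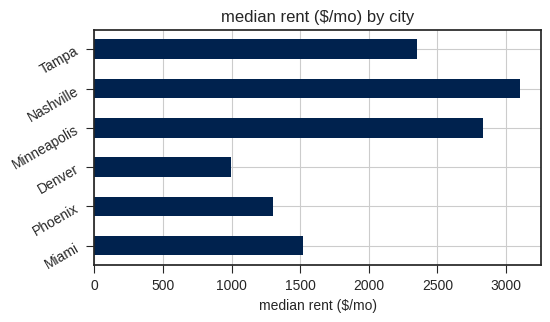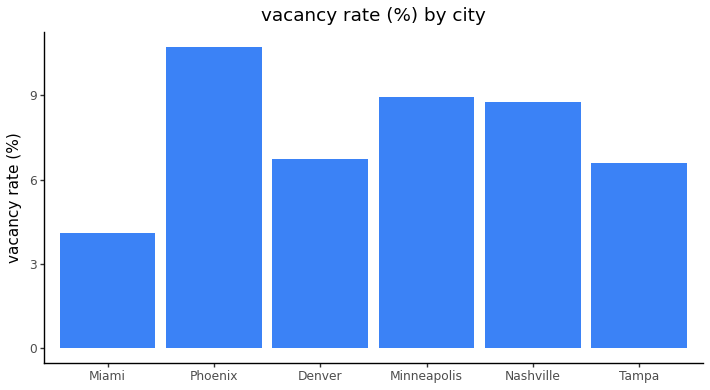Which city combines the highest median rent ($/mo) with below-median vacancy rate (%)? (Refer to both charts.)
Tampa

Chart 2 median vacancy rate (%) ≈ 8; below-median cities: Miami, Denver, Tampa. Among those, Tampa has the highest median rent ($/mo) (≈ 2500).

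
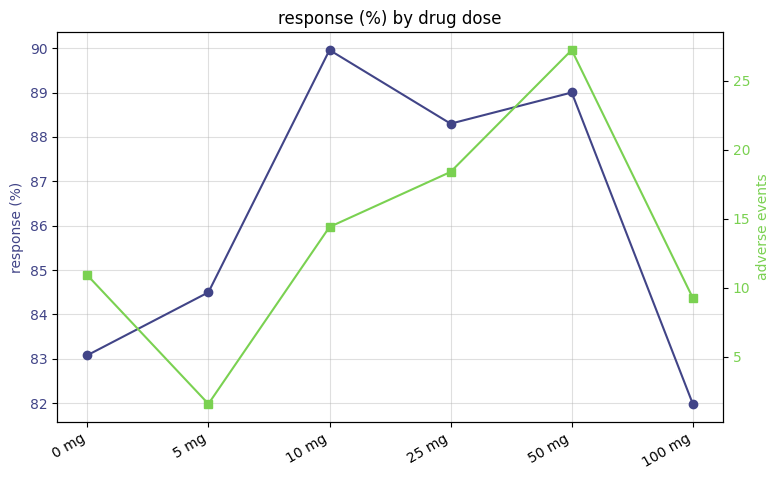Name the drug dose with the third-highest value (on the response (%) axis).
25 mg

Top 4 (on the response (%) axis): 10 mg ≈ 90, 50 mg ≈ 89, 25 mg ≈ 88, 5 mg ≈ 84.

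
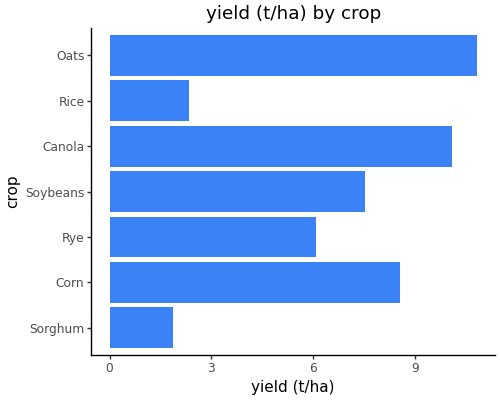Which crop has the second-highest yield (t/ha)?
Canola

Top 3: Oats ≈ 11, Canola ≈ 10, Corn ≈ 9.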